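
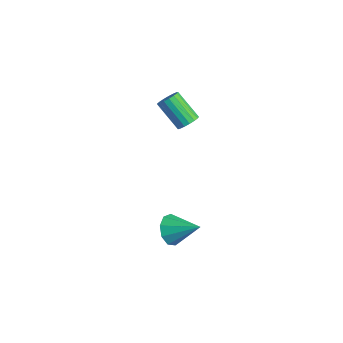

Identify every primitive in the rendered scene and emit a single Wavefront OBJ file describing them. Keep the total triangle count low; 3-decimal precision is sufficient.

v 3.412 -4.04 -3.652
v 3.929 -4.129 -4.321
v 4.568 -3.22 -2.868
v 3.618 -3.64 -4.374
v 3.21 -3.339 -4.088
v 2.897 -3.366 -3.599
v 2.825 -3.709 -3.135
v 3.028 -4.206 -2.913
v 3.41 -4.626 -3.037
v 3.794 -4.772 -3.449
v 3.999 -4.576 -3.956
v -1.555 -0.129 -1.517
v -1.173 -0.553 -1.3
v -2.344 -0.994 -0.105
v -2.725 -0.571 -0.323
v -1.107 -0.314 -1.147
v -2.277 -0.755 0.048
v -1.143 -0.032 -1.078
v -2.313 -0.474 0.117
v -1.273 0.227 -1.11
v -2.444 -0.214 0.085
v -1.468 0.404 -1.235
v -2.639 -0.037 -0.041
v -1.683 0.46 -1.425
v -2.853 0.019 -0.23
v -1.868 0.38 -1.636
v -3.039 -0.061 -0.442
v -1.982 0.184 -1.82
v -3.152 -0.257 -0.625
v -1.997 -0.084 -1.935
v -3.168 -0.526 -0.74
v -1.912 -0.363 -1.953
v -3.082 -0.804 -0.759
v -1.744 -0.588 -1.872
v -2.915 -1.029 -0.678
v -1.533 -0.708 -1.71
v -2.704 -1.149 -0.515
v -1.327 -0.695 -1.504
v -2.498 -1.136 -0.309
f 2 1 4
f 2 4 3
f 4 1 5
f 4 5 3
f 5 1 6
f 5 6 3
f 6 1 7
f 6 7 3
f 7 1 8
f 7 8 3
f 8 1 9
f 8 9 3
f 9 1 10
f 9 10 3
f 10 1 11
f 10 11 3
f 11 1 2
f 11 2 3
f 13 12 16
f 13 16 14
f 14 16 17
f 14 17 15
f 16 12 18
f 16 18 17
f 17 18 19
f 17 19 15
f 18 12 20
f 18 20 19
f 19 20 21
f 19 21 15
f 20 12 22
f 20 22 21
f 21 22 23
f 21 23 15
f 22 12 24
f 22 24 23
f 23 24 25
f 23 25 15
f 24 12 26
f 24 26 25
f 25 26 27
f 25 27 15
f 26 12 28
f 26 28 27
f 27 28 29
f 27 29 15
f 28 12 30
f 28 30 29
f 29 30 31
f 29 31 15
f 30 12 32
f 30 32 31
f 31 32 33
f 31 33 15
f 32 12 34
f 32 34 33
f 33 34 35
f 33 35 15
f 34 12 36
f 34 36 35
f 35 36 37
f 35 37 15
f 36 12 38
f 36 38 37
f 37 38 39
f 37 39 15
f 38 12 13
f 38 13 39
f 39 13 14
f 39 14 15



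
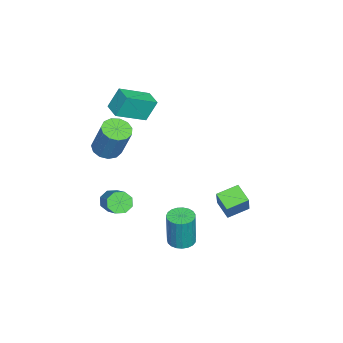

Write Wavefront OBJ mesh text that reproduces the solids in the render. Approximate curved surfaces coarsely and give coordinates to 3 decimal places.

v 1.211 -3.273 -1.457
v 1.4 -2.963 -1.947
v 2.538 -2.277 -1.074
v 2.349 -2.587 -0.583
v 1.075 -2.732 -1.704
v 2.213 -2.046 -0.831
v 0.829 -2.818 -1.316
v 1.968 -2.132 -0.443
v 0.807 -3.17 -1.011
v 1.946 -2.485 -0.138
v 1.022 -3.583 -0.966
v 2.16 -2.897 -0.093
v 1.347 -3.814 -1.209
v 2.485 -3.128 -0.336
v 1.592 -3.728 -1.597
v 2.731 -3.042 -0.724
v 1.614 -3.375 -1.902
v 2.753 -2.69 -1.029
v 1.608 1.619 -0.292
v 2.346 1.751 0.855
v 0.987 2.435 0.014
v 1.726 2.567 1.16
v 2.194 2.233 -0.74
v 2.933 2.365 0.406
v 1.574 3.049 -0.435
v 2.312 3.181 0.712
v 0.944 -3.576 1.901
v 1.626 -3.704 1.749
v 2.117 -3.071 3.428
v 1.436 -2.944 3.579
v 1.552 -3.329 1.63
v 2.044 -2.697 3.308
v 1.285 -3.033 1.596
v 1.777 -2.401 3.275
v 0.91 -2.91 1.659
v 1.402 -2.277 3.338
v 0.546 -2.998 1.799
v 1.037 -2.365 3.478
v 0.308 -3.269 1.971
v 0.799 -2.637 3.65
v 0.272 -3.639 2.121
v 0.764 -3.006 3.8
v 0.45 -3.988 2.201
v 0.941 -3.355 3.879
v 0.784 -4.207 2.185
v 1.276 -3.574 3.864
v 1.17 -4.225 2.079
v 1.661 -3.593 3.758
v 1.484 -4.038 1.917
v 1.975 -3.405 3.596
v 2.16 0.161 -2.715
v 2.634 0.589 -2.767
v 2.814 0.606 -0.976
v 2.34 0.179 -0.925
v 2.419 0.746 -2.747
v 2.6 0.763 -0.956
v 2.161 0.801 -2.722
v 2.341 0.819 -0.931
v 1.901 0.747 -2.695
v 2.082 0.764 -0.904
v 1.687 0.591 -2.672
v 1.867 0.608 -0.881
v 1.554 0.36 -2.656
v 1.735 0.378 -0.866
v 1.527 0.096 -2.651
v 1.707 0.113 -0.86
v 1.608 -0.158 -2.657
v 1.788 -0.14 -0.866
v 1.785 -0.356 -2.673
v 1.965 -0.338 -0.882
v 2.027 -0.464 -2.696
v 2.207 -0.447 -0.905
v 2.292 -0.465 -2.723
v 2.472 -0.448 -0.932
v 2.534 -0.357 -2.748
v 2.714 -0.34 -0.957
v 2.711 -0.16 -2.768
v 2.891 -0.142 -0.977
v 2.793 0.093 -2.779
v 2.973 0.11 -0.988
v 2.766 0.358 -2.778
v 2.946 0.375 -0.987
v -1.621 -2.867 2.775
v -1.901 -2.412 3.849
v -0.904 -2.293 2.719
v -1.184 -1.838 3.793
v -0.656 -4.002 3.507
v -0.936 -3.547 4.581
v 0.061 -3.428 3.451
v -0.219 -2.973 4.525
f 2 1 5
f 2 5 3
f 3 5 6
f 3 6 4
f 5 1 7
f 5 7 6
f 6 7 8
f 6 8 4
f 7 1 9
f 7 9 8
f 8 9 10
f 8 10 4
f 9 1 11
f 9 11 10
f 10 11 12
f 10 12 4
f 11 1 13
f 11 13 12
f 12 13 14
f 12 14 4
f 13 1 15
f 13 15 14
f 14 15 16
f 14 16 4
f 15 1 17
f 15 17 16
f 16 17 18
f 16 18 4
f 17 1 2
f 17 2 18
f 18 2 3
f 18 3 4
f 20 22 19
f 23 20 19
f 19 22 21
f 21 23 19
f 20 26 22
f 24 20 23
f 24 26 20
f 22 26 21
f 25 23 21
f 21 26 25
f 25 24 23
f 26 24 25
f 28 27 31
f 28 31 29
f 29 31 32
f 29 32 30
f 31 27 33
f 31 33 32
f 32 33 34
f 32 34 30
f 33 27 35
f 33 35 34
f 34 35 36
f 34 36 30
f 35 27 37
f 35 37 36
f 36 37 38
f 36 38 30
f 37 27 39
f 37 39 38
f 38 39 40
f 38 40 30
f 39 27 41
f 39 41 40
f 40 41 42
f 40 42 30
f 41 27 43
f 41 43 42
f 42 43 44
f 42 44 30
f 43 27 45
f 43 45 44
f 44 45 46
f 44 46 30
f 45 27 47
f 45 47 46
f 46 47 48
f 46 48 30
f 47 27 49
f 47 49 48
f 48 49 50
f 48 50 30
f 49 27 28
f 49 28 50
f 50 28 29
f 50 29 30
f 52 51 55
f 52 55 53
f 53 55 56
f 53 56 54
f 55 51 57
f 55 57 56
f 56 57 58
f 56 58 54
f 57 51 59
f 57 59 58
f 58 59 60
f 58 60 54
f 59 51 61
f 59 61 60
f 60 61 62
f 60 62 54
f 61 51 63
f 61 63 62
f 62 63 64
f 62 64 54
f 63 51 65
f 63 65 64
f 64 65 66
f 64 66 54
f 65 51 67
f 65 67 66
f 66 67 68
f 66 68 54
f 67 51 69
f 67 69 68
f 68 69 70
f 68 70 54
f 69 51 71
f 69 71 70
f 70 71 72
f 70 72 54
f 71 51 73
f 71 73 72
f 72 73 74
f 72 74 54
f 73 51 75
f 73 75 74
f 74 75 76
f 74 76 54
f 75 51 77
f 75 77 76
f 76 77 78
f 76 78 54
f 77 51 79
f 77 79 78
f 78 79 80
f 78 80 54
f 79 51 81
f 79 81 80
f 80 81 82
f 80 82 54
f 81 51 52
f 81 52 82
f 82 52 53
f 82 53 54
f 84 86 83
f 87 84 83
f 83 86 85
f 85 87 83
f 84 90 86
f 88 84 87
f 88 90 84
f 86 90 85
f 89 87 85
f 85 90 89
f 89 88 87
f 90 88 89



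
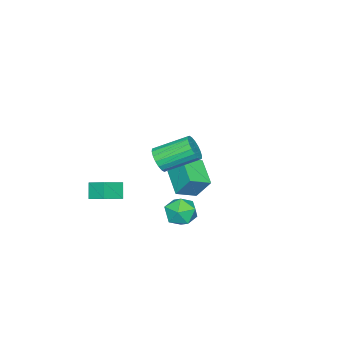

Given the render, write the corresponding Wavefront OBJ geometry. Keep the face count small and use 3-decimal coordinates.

v -0.008 2.73 -2.686
v 0.345 3.209 -3.488
v 1.335 1.831 -2.632
v 1.688 2.31 -3.434
v 1.603 2.791 -2.563
v 0.773 3.346 -2.596
v 0.907 1.694 -3.524
v 0.077 2.249 -3.557
v 0.91 2.568 -4.006
v 1.34 3.247 -3.412
v 0.34 1.793 -2.708
v 0.77 2.472 -2.114
v 2.604 2.299 1.856
v 2.922 2.802 1.337
v 1.995 4.324 2.245
v 1.676 3.821 2.764
v 2.62 2.711 1.182
v 1.693 4.233 2.09
v 2.315 2.537 1.161
v 1.387 4.06 2.068
v 2.067 2.317 1.277
v 1.139 3.839 2.184
v 1.925 2.093 1.508
v 0.998 3.615 2.416
v 1.918 1.91 1.808
v 0.991 3.432 2.716
v 2.046 1.804 2.118
v 1.119 3.326 3.025
v 2.285 1.796 2.375
v 1.358 3.318 3.283
v 2.587 1.887 2.53
v 1.66 3.409 3.438
v 2.893 2.06 2.552
v 1.965 3.583 3.459
v 3.141 2.281 2.436
v 2.213 3.803 3.343
v 3.282 2.505 2.204
v 2.355 4.027 3.112
v 3.289 2.688 1.904
v 2.362 4.21 2.812
v 3.161 2.794 1.595
v 2.234 4.316 2.502
v 2.45 -0.902 -2.341
v 1.939 -1.219 -1.505
v 2.569 0.113 -1.882
v 2.058 -0.205 -1.046
v 3.622 -1.295 -1.774
v 3.111 -1.613 -0.938
v 3.741 -0.281 -1.315
v 3.23 -0.598 -0.479
v -3.835 -1.119 -3.96
v -3.939 -0.276 -2.675
v -4.877 -0.429 -4.497
v -4.981 0.413 -3.212
v -2.659 0.107 -4.668
v -2.763 0.949 -3.383
v -3.701 0.796 -5.205
v -3.805 1.639 -3.92
f 1 12 6
f 1 6 2
f 1 2 8
f 1 8 11
f 1 11 12
f 2 6 10
f 6 12 5
f 12 11 3
f 11 8 7
f 8 2 9
f 4 10 5
f 4 5 3
f 4 3 7
f 4 7 9
f 4 9 10
f 5 10 6
f 3 5 12
f 7 3 11
f 9 7 8
f 10 9 2
f 14 13 17
f 14 17 15
f 15 17 18
f 15 18 16
f 17 13 19
f 17 19 18
f 18 19 20
f 18 20 16
f 19 13 21
f 19 21 20
f 20 21 22
f 20 22 16
f 21 13 23
f 21 23 22
f 22 23 24
f 22 24 16
f 23 13 25
f 23 25 24
f 24 25 26
f 24 26 16
f 25 13 27
f 25 27 26
f 26 27 28
f 26 28 16
f 27 13 29
f 27 29 28
f 28 29 30
f 28 30 16
f 29 13 31
f 29 31 30
f 30 31 32
f 30 32 16
f 31 13 33
f 31 33 32
f 32 33 34
f 32 34 16
f 33 13 35
f 33 35 34
f 34 35 36
f 34 36 16
f 35 13 37
f 35 37 36
f 36 37 38
f 36 38 16
f 37 13 39
f 37 39 38
f 38 39 40
f 38 40 16
f 39 13 41
f 39 41 40
f 40 41 42
f 40 42 16
f 41 13 14
f 41 14 42
f 42 14 15
f 42 15 16
f 44 46 43
f 47 44 43
f 43 46 45
f 45 47 43
f 44 50 46
f 48 44 47
f 48 50 44
f 46 50 45
f 49 47 45
f 45 50 49
f 49 48 47
f 50 48 49
f 52 54 51
f 55 52 51
f 51 54 53
f 53 55 51
f 52 58 54
f 56 52 55
f 56 58 52
f 54 58 53
f 57 55 53
f 53 58 57
f 57 56 55
f 58 56 57



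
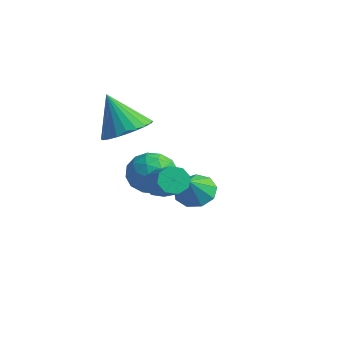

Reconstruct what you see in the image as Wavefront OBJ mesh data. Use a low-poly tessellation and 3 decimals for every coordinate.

v 0.005 -0.059 2.317
v 0.803 -0.683 2.629
v -0.865 -0.341 3.983
v 0.934 -0.313 2.76
v 0.924 0.095 2.824
v 0.773 0.48 2.811
v 0.506 0.783 2.722
v 0.163 0.958 2.572
v -0.205 0.978 2.384
v -0.54 0.84 2.185
v -0.793 0.566 2.006
v -0.924 0.196 1.875
v -0.913 -0.212 1.811
v -0.763 -0.598 1.824
v -0.496 -0.901 1.913
v -0.152 -1.075 2.063
v 0.215 -1.096 2.251
v 0.551 -0.958 2.45
v 0.584 1.072 0.883
v 1.54 1.096 0.471
v 0.26 -0.356 0.049
v 1.216 -0.332 -0.363
v 1.092 -0.518 0.654
v 1.292 0.365 1.169
v 0.508 0.375 -0.649
v 0.708 1.258 -0.134
v 1.493 0.665 -0.476
v 1.854 0.113 0.329
v -0.054 0.627 0.191
v 0.307 0.075 0.996
v 1.09 1.209 0.75
v 0.71 -0.469 -0.23
v 0.637 -0.578 0.368
v 1.199 -0.564 0.126
v 0.945 0.779 1.16
v 1.506 0.793 0.918
v 1.243 -0.155 1.026
v 0.294 -0.053 -0.398
v 0.855 -0.039 -0.64
v 0.601 1.304 0.394
v 1.163 1.318 0.152
v 0.557 0.895 -0.506
v 1.624 0.97 -0.049
v 1.434 0.131 -0.539
v 1.018 0.547 -0.707
v 1.135 1.065 -0.404
v 1.836 0.646 0.425
v 1.646 -0.193 -0.065
v 1.573 -0.303 0.532
v 1.691 0.216 0.835
v 1.809 0.393 -0.132
v 0.154 0.933 0.585
v -0.036 0.094 0.095
v 0.109 0.524 -0.315
v 0.227 1.043 -0.012
v 0.366 0.609 1.059
v 0.176 -0.23 0.569
v 0.665 -0.325 0.924
v 0.782 0.193 1.227
v -0.009 0.347 0.652
v 0.604 2.772 -1.634
v 1.421 3.016 -1.808
v 1.016 2.068 -0.686
v 1.173 3.394 -1.42
v 0.659 3.48 -1.132
v 0.12 3.235 -1.079
v -0.193 2.773 -1.286
v -0.133 2.31 -1.655
v 0.272 2.063 -2.015
v 0.832 2.148 -2.196
v 1.286 2.524 -2.114
v 3.089 -1.028 1.082
v 3.448 -0.656 0.721
v 4.81 -1.14 1.578
v 4.451 -1.512 1.938
v 3.282 -0.429 1.113
v 4.644 -0.913 1.97
v 3.003 -0.553 1.486
v 4.365 -1.037 2.343
v 2.775 -0.955 1.623
v 4.136 -1.439 2.479
v 2.73 -1.4 1.442
v 4.092 -1.884 2.299
v 2.896 -1.627 1.05
v 4.258 -2.111 1.907
v 3.175 -1.503 0.677
v 4.537 -1.987 1.534
v 3.404 -1.101 0.541
v 4.765 -1.585 1.397
f 2 1 4
f 2 4 3
f 4 1 5
f 4 5 3
f 5 1 6
f 5 6 3
f 6 1 7
f 6 7 3
f 7 1 8
f 7 8 3
f 8 1 9
f 8 9 3
f 9 1 10
f 9 10 3
f 10 1 11
f 10 11 3
f 11 1 12
f 11 12 3
f 12 1 13
f 12 13 3
f 13 1 14
f 13 14 3
f 14 1 15
f 14 15 3
f 15 1 16
f 15 16 3
f 16 1 17
f 16 17 3
f 17 1 18
f 17 18 3
f 18 1 2
f 18 2 3
f 19 56 35
f 56 30 59
f 35 59 24
f 56 59 35
f 19 35 31
f 35 24 36
f 31 36 20
f 35 36 31
f 19 31 40
f 31 20 41
f 40 41 26
f 31 41 40
f 19 40 52
f 40 26 55
f 52 55 29
f 40 55 52
f 19 52 56
f 52 29 60
f 56 60 30
f 52 60 56
f 20 36 47
f 36 24 50
f 47 50 28
f 36 50 47
f 24 59 37
f 59 30 58
f 37 58 23
f 59 58 37
f 30 60 57
f 60 29 53
f 57 53 21
f 60 53 57
f 29 55 54
f 55 26 42
f 54 42 25
f 55 42 54
f 26 41 46
f 41 20 43
f 46 43 27
f 41 43 46
f 22 48 34
f 48 28 49
f 34 49 23
f 48 49 34
f 22 34 32
f 34 23 33
f 32 33 21
f 34 33 32
f 22 32 39
f 32 21 38
f 39 38 25
f 32 38 39
f 22 39 44
f 39 25 45
f 44 45 27
f 39 45 44
f 22 44 48
f 44 27 51
f 48 51 28
f 44 51 48
f 23 49 37
f 49 28 50
f 37 50 24
f 49 50 37
f 21 33 57
f 33 23 58
f 57 58 30
f 33 58 57
f 25 38 54
f 38 21 53
f 54 53 29
f 38 53 54
f 27 45 46
f 45 25 42
f 46 42 26
f 45 42 46
f 28 51 47
f 51 27 43
f 47 43 20
f 51 43 47
f 62 61 64
f 62 64 63
f 64 61 65
f 64 65 63
f 65 61 66
f 65 66 63
f 66 61 67
f 66 67 63
f 67 61 68
f 67 68 63
f 68 61 69
f 68 69 63
f 69 61 70
f 69 70 63
f 70 61 71
f 70 71 63
f 71 61 62
f 71 62 63
f 73 72 76
f 73 76 74
f 74 76 77
f 74 77 75
f 76 72 78
f 76 78 77
f 77 78 79
f 77 79 75
f 78 72 80
f 78 80 79
f 79 80 81
f 79 81 75
f 80 72 82
f 80 82 81
f 81 82 83
f 81 83 75
f 82 72 84
f 82 84 83
f 83 84 85
f 83 85 75
f 84 72 86
f 84 86 85
f 85 86 87
f 85 87 75
f 86 72 88
f 86 88 87
f 87 88 89
f 87 89 75
f 88 72 73
f 88 73 89
f 89 73 74
f 89 74 75



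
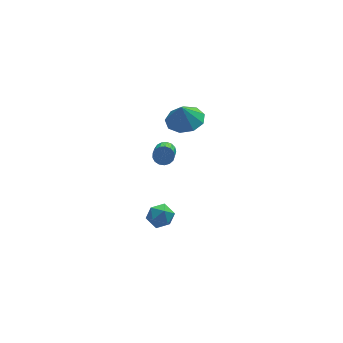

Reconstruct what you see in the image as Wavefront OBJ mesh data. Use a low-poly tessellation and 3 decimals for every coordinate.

v 2.369 1.025 1.471
v 2.771 1.193 1.853
v 2.294 -0.436 3.072
v 1.891 -0.605 2.689
v 2.541 1.323 1.937
v 2.063 -0.306 3.156
v 2.271 1.385 1.914
v 1.794 -0.244 3.133
v 2.024 1.365 1.79
v 1.546 -0.265 3.009
v 1.856 1.266 1.592
v 1.378 -0.363 2.811
v 1.805 1.112 1.367
v 1.327 -0.517 2.586
v 1.883 0.938 1.165
v 1.406 -0.691 2.384
v 2.073 0.784 1.033
v 1.595 -0.845 2.252
v 2.33 0.685 1.002
v 1.853 -0.944 2.221
v 2.597 0.664 1.078
v 2.119 -0.965 2.296
v 2.811 0.725 1.244
v 2.333 -0.904 2.462
v 2.923 0.855 1.461
v 2.446 -0.774 2.68
v 2.909 1.024 1.681
v 2.432 -0.605 2.9
v 3.588 1.594 3.394
v 4.395 2.277 3.616
v 3.352 1.486 4.586
v 3.764 2.651 3.525
v 3.052 2.531 3.372
v 2.59 1.972 3.23
v 2.596 1.236 3.164
v 3.066 0.668 3.206
v 3.78 0.533 3.336
v 4.405 0.894 3.493
v 4.648 1.583 3.603
v 1.489 0.701 -2.976
v 2.297 0.926 -3.039
v 1.603 -0.026 -4.121
v 2.411 0.199 -4.184
v 2.165 -0.321 -3.569
v 2.095 0.129 -2.862
v 1.805 0.771 -4.298
v 1.735 1.221 -3.591
v 2.493 0.969 -3.856
v 2.715 0.294 -3.405
v 1.185 0.606 -3.755
v 1.407 -0.069 -3.304
f 2 1 5
f 2 5 3
f 3 5 6
f 3 6 4
f 5 1 7
f 5 7 6
f 6 7 8
f 6 8 4
f 7 1 9
f 7 9 8
f 8 9 10
f 8 10 4
f 9 1 11
f 9 11 10
f 10 11 12
f 10 12 4
f 11 1 13
f 11 13 12
f 12 13 14
f 12 14 4
f 13 1 15
f 13 15 14
f 14 15 16
f 14 16 4
f 15 1 17
f 15 17 16
f 16 17 18
f 16 18 4
f 17 1 19
f 17 19 18
f 18 19 20
f 18 20 4
f 19 1 21
f 19 21 20
f 20 21 22
f 20 22 4
f 21 1 23
f 21 23 22
f 22 23 24
f 22 24 4
f 23 1 25
f 23 25 24
f 24 25 26
f 24 26 4
f 25 1 27
f 25 27 26
f 26 27 28
f 26 28 4
f 27 1 2
f 27 2 28
f 28 2 3
f 28 3 4
f 30 29 32
f 30 32 31
f 32 29 33
f 32 33 31
f 33 29 34
f 33 34 31
f 34 29 35
f 34 35 31
f 35 29 36
f 35 36 31
f 36 29 37
f 36 37 31
f 37 29 38
f 37 38 31
f 38 29 39
f 38 39 31
f 39 29 30
f 39 30 31
f 40 51 45
f 40 45 41
f 40 41 47
f 40 47 50
f 40 50 51
f 41 45 49
f 45 51 44
f 51 50 42
f 50 47 46
f 47 41 48
f 43 49 44
f 43 44 42
f 43 42 46
f 43 46 48
f 43 48 49
f 44 49 45
f 42 44 51
f 46 42 50
f 48 46 47
f 49 48 41



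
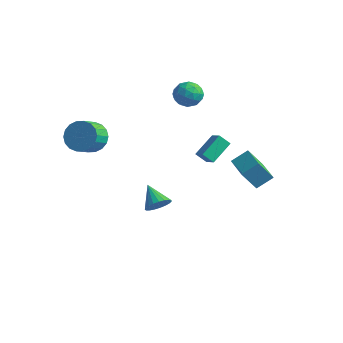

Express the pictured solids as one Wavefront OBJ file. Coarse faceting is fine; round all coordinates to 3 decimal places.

v -3.944 -3.298 1.479
v -3.029 -3.417 1
v -2.821 -4.481 1.661
v -3.736 -4.362 2.141
v -2.918 -3.164 1.372
v -2.71 -4.228 2.033
v -3.011 -2.938 1.765
v -2.803 -4.002 2.426
v -3.289 -2.783 2.102
v -3.08 -3.847 2.763
v -3.696 -2.73 2.315
v -3.488 -3.795 2.976
v -4.152 -2.79 2.363
v -3.944 -3.854 3.024
v -4.568 -2.95 2.236
v -4.359 -4.014 2.897
v -4.859 -3.179 1.959
v -4.651 -4.243 2.62
v -4.97 -3.432 1.587
v -4.762 -4.496 2.248
v -4.877 -3.658 1.194
v -4.669 -4.722 1.855
v -4.6 -3.813 0.857
v -4.391 -4.877 1.518
v -4.192 -3.865 0.644
v -3.984 -4.93 1.305
v -3.736 -3.806 0.596
v -3.528 -4.87 1.257
v -3.321 -3.646 0.723
v -3.112 -4.71 1.384
v -3.654 3.681 2.891
v -3.034 4.264 2.478
v -2.846 2.476 2.402
v -2.226 3.059 1.989
v -2.276 3.014 2.933
v -2.776 3.759 3.235
v -3.104 2.981 1.645
v -3.604 3.726 1.947
v -2.694 3.832 1.708
v -2.183 3.852 2.504
v -3.697 2.888 2.376
v -3.186 2.908 3.172
v -3.415 4.078 2.727
v -2.465 2.662 2.153
v -2.495 2.635 2.707
v -2.13 2.978 2.464
v -3.263 3.781 3.172
v -2.899 4.124 2.93
v -2.453 3.389 3.197
v -2.981 2.616 1.95
v -2.617 2.959 1.708
v -3.75 3.762 2.416
v -3.385 4.105 2.173
v -3.427 3.351 1.683
v -2.851 4.167 2.032
v -2.376 3.459 1.744
v -2.892 3.413 1.542
v -3.186 3.851 1.72
v -2.55 4.179 2.5
v -2.075 3.471 2.212
v -2.105 3.444 2.767
v -2.398 3.882 2.945
v -2.35 3.925 2.047
v -3.805 3.269 2.668
v -3.33 2.561 2.38
v -3.482 2.858 1.935
v -3.775 3.296 2.113
v -3.504 3.281 3.136
v -3.029 2.573 2.848
v -2.694 2.889 3.16
v -2.988 3.327 3.338
v -3.53 2.815 2.833
v 0.118 1.233 -0.256
v 0.104 2.629 0.624
v -0.661 1.499 -0.69
v -0.674 2.895 0.19
v 0.594 1.625 -0.87
v 0.581 3.021 0.01
v -0.184 1.891 -1.304
v -0.198 3.287 -0.424
v -1.459 -0.669 -4.232
v -0.935 -0.374 -3.689
v -2.661 -0.271 -3.288
v -0.996 -0.104 -3.882
v -1.138 0.068 -4.134
v -1.335 0.112 -4.404
v -1.553 0.022 -4.644
v -1.755 -0.189 -4.813
v -1.906 -0.482 -4.881
v -1.979 -0.808 -4.837
v -1.963 -1.109 -4.688
v -1.859 -1.335 -4.461
v -1.686 -1.446 -4.194
v -1.474 -1.422 -3.933
v -1.259 -1.268 -3.724
v -1.079 -1.011 -3.603
v -0.964 -0.694 -3.591
v 3.175 0.989 -0.412
v 3.652 1.836 0.257
v 1.594 1.929 -0.474
v 2.071 2.776 0.195
v 3.649 1.704 -1.655
v 4.126 2.551 -0.986
v 2.068 2.644 -1.717
v 2.545 3.491 -1.048
f 2 1 5
f 2 5 3
f 3 5 6
f 3 6 4
f 5 1 7
f 5 7 6
f 6 7 8
f 6 8 4
f 7 1 9
f 7 9 8
f 8 9 10
f 8 10 4
f 9 1 11
f 9 11 10
f 10 11 12
f 10 12 4
f 11 1 13
f 11 13 12
f 12 13 14
f 12 14 4
f 13 1 15
f 13 15 14
f 14 15 16
f 14 16 4
f 15 1 17
f 15 17 16
f 16 17 18
f 16 18 4
f 17 1 19
f 17 19 18
f 18 19 20
f 18 20 4
f 19 1 21
f 19 21 20
f 20 21 22
f 20 22 4
f 21 1 23
f 21 23 22
f 22 23 24
f 22 24 4
f 23 1 25
f 23 25 24
f 24 25 26
f 24 26 4
f 25 1 27
f 25 27 26
f 26 27 28
f 26 28 4
f 27 1 29
f 27 29 28
f 28 29 30
f 28 30 4
f 29 1 2
f 29 2 30
f 30 2 3
f 30 3 4
f 31 68 47
f 68 42 71
f 47 71 36
f 68 71 47
f 31 47 43
f 47 36 48
f 43 48 32
f 47 48 43
f 31 43 52
f 43 32 53
f 52 53 38
f 43 53 52
f 31 52 64
f 52 38 67
f 64 67 41
f 52 67 64
f 31 64 68
f 64 41 72
f 68 72 42
f 64 72 68
f 32 48 59
f 48 36 62
f 59 62 40
f 48 62 59
f 36 71 49
f 71 42 70
f 49 70 35
f 71 70 49
f 42 72 69
f 72 41 65
f 69 65 33
f 72 65 69
f 41 67 66
f 67 38 54
f 66 54 37
f 67 54 66
f 38 53 58
f 53 32 55
f 58 55 39
f 53 55 58
f 34 60 46
f 60 40 61
f 46 61 35
f 60 61 46
f 34 46 44
f 46 35 45
f 44 45 33
f 46 45 44
f 34 44 51
f 44 33 50
f 51 50 37
f 44 50 51
f 34 51 56
f 51 37 57
f 56 57 39
f 51 57 56
f 34 56 60
f 56 39 63
f 60 63 40
f 56 63 60
f 35 61 49
f 61 40 62
f 49 62 36
f 61 62 49
f 33 45 69
f 45 35 70
f 69 70 42
f 45 70 69
f 37 50 66
f 50 33 65
f 66 65 41
f 50 65 66
f 39 57 58
f 57 37 54
f 58 54 38
f 57 54 58
f 40 63 59
f 63 39 55
f 59 55 32
f 63 55 59
f 74 76 73
f 77 74 73
f 73 76 75
f 75 77 73
f 74 80 76
f 78 74 77
f 78 80 74
f 76 80 75
f 79 77 75
f 75 80 79
f 79 78 77
f 80 78 79
f 82 81 84
f 82 84 83
f 84 81 85
f 84 85 83
f 85 81 86
f 85 86 83
f 86 81 87
f 86 87 83
f 87 81 88
f 87 88 83
f 88 81 89
f 88 89 83
f 89 81 90
f 89 90 83
f 90 81 91
f 90 91 83
f 91 81 92
f 91 92 83
f 92 81 93
f 92 93 83
f 93 81 94
f 93 94 83
f 94 81 95
f 94 95 83
f 95 81 96
f 95 96 83
f 96 81 97
f 96 97 83
f 97 81 82
f 97 82 83
f 99 101 98
f 102 99 98
f 98 101 100
f 100 102 98
f 99 105 101
f 103 99 102
f 103 105 99
f 101 105 100
f 104 102 100
f 100 105 104
f 104 103 102
f 105 103 104



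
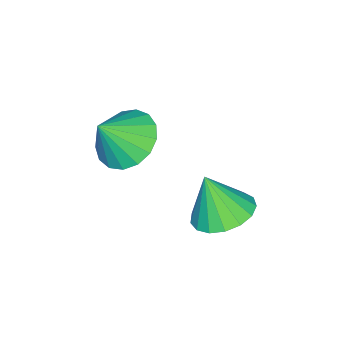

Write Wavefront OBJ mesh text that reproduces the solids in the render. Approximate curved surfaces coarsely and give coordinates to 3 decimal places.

v 1.501 -3.324 2.84
v 2.076 -3.774 2.248
v 2.219 -3.696 3.82
v 2.252 -3.361 2.276
v 2.256 -2.94 2.433
v 2.087 -2.606 2.683
v 1.784 -2.437 2.97
v 1.416 -2.471 3.226
v 1.067 -2.701 3.394
v 0.818 -3.073 3.435
v 0.726 -3.503 3.34
v 0.811 -3.892 3.13
v 1.054 -4.151 2.854
v 1.4 -4.22 2.575
v 1.769 -4.084 2.356
v 0.386 -1.109 -0.115
v 1.23 -1.405 -0.284
v 0.474 -1.631 1.235
v 1.289 -1.001 -0.132
v 1.142 -0.622 0.024
v 0.821 -0.355 0.148
v 0.401 -0.26 0.212
v -0.023 -0.36 0.201
v -0.353 -0.632 0.118
v -0.514 -1.013 -0.019
v -0.469 -1.416 -0.178
v -0.228 -1.749 -0.322
v 0.154 -1.935 -0.419
v 0.589 -1.932 -0.446
v 0.977 -1.741 -0.398
f 2 1 4
f 2 4 3
f 4 1 5
f 4 5 3
f 5 1 6
f 5 6 3
f 6 1 7
f 6 7 3
f 7 1 8
f 7 8 3
f 8 1 9
f 8 9 3
f 9 1 10
f 9 10 3
f 10 1 11
f 10 11 3
f 11 1 12
f 11 12 3
f 12 1 13
f 12 13 3
f 13 1 14
f 13 14 3
f 14 1 15
f 14 15 3
f 15 1 2
f 15 2 3
f 17 16 19
f 17 19 18
f 19 16 20
f 19 20 18
f 20 16 21
f 20 21 18
f 21 16 22
f 21 22 18
f 22 16 23
f 22 23 18
f 23 16 24
f 23 24 18
f 24 16 25
f 24 25 18
f 25 16 26
f 25 26 18
f 26 16 27
f 26 27 18
f 27 16 28
f 27 28 18
f 28 16 29
f 28 29 18
f 29 16 30
f 29 30 18
f 30 16 17
f 30 17 18



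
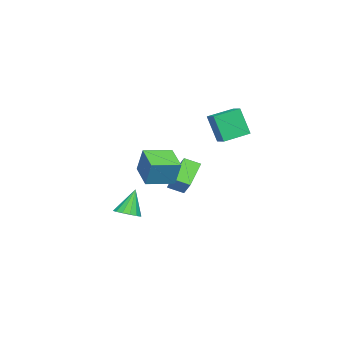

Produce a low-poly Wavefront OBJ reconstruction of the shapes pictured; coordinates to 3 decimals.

v 0.231 -0.161 -0.593
v -1.27 -0.082 0.619
v -0.065 0.797 -1.021
v -1.565 0.876 0.191
v 1.145 0.604 0.489
v -0.355 0.683 1.701
v 0.85 1.562 0.061
v -0.651 1.641 1.273
v 3.489 -0.691 1.936
v 3.81 -0.176 3.556
v 2.313 0.632 1.749
v 2.634 1.147 3.369
v 4.806 0.393 1.331
v 5.127 0.908 2.951
v 3.63 1.716 1.144
v 3.951 2.231 2.764
v 2.289 -1.842 -2.233
v 3.09 -1.792 -1.896
v 1.551 -1.618 -0.507
v 2.98 -1.368 -1.998
v 2.685 -1.07 -2.163
v 2.284 -0.98 -2.347
v 1.884 -1.12 -2.5
v 1.593 -1.454 -2.581
v 1.489 -1.892 -2.569
v 1.599 -2.316 -2.467
v 1.894 -2.614 -2.302
v 2.295 -2.704 -2.118
v 2.694 -2.564 -1.965
v 2.986 -2.23 -1.884
v -4.647 2.841 2.663
v -4.723 2.139 4.598
v -4.035 3.504 2.928
v -4.111 2.802 4.863
v -3.229 1.678 2.297
v -3.305 0.976 4.232
v -2.617 2.341 2.562
v -2.693 1.639 4.497
f 2 4 1
f 5 2 1
f 1 4 3
f 3 5 1
f 2 8 4
f 6 2 5
f 6 8 2
f 4 8 3
f 7 5 3
f 3 8 7
f 7 6 5
f 8 6 7
f 10 12 9
f 13 10 9
f 9 12 11
f 11 13 9
f 10 16 12
f 14 10 13
f 14 16 10
f 12 16 11
f 15 13 11
f 11 16 15
f 15 14 13
f 16 14 15
f 18 17 20
f 18 20 19
f 20 17 21
f 20 21 19
f 21 17 22
f 21 22 19
f 22 17 23
f 22 23 19
f 23 17 24
f 23 24 19
f 24 17 25
f 24 25 19
f 25 17 26
f 25 26 19
f 26 17 27
f 26 27 19
f 27 17 28
f 27 28 19
f 28 17 29
f 28 29 19
f 29 17 30
f 29 30 19
f 30 17 18
f 30 18 19
f 32 34 31
f 35 32 31
f 31 34 33
f 33 35 31
f 32 38 34
f 36 32 35
f 36 38 32
f 34 38 33
f 37 35 33
f 33 38 37
f 37 36 35
f 38 36 37



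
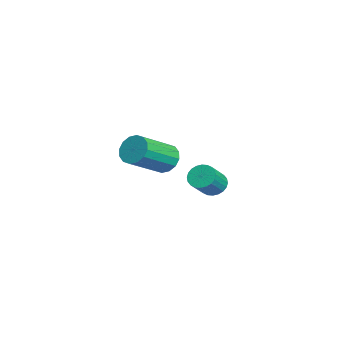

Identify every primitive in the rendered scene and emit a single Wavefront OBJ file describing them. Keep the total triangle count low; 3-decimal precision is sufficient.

v 0.044 0.678 -0.429
v 0.407 0.523 -0.995
v 1.34 -0.713 -0.057
v 0.976 -0.558 0.509
v 0.592 0.784 -0.835
v 1.524 -0.452 0.103
v 0.629 1.016 -0.566
v 1.562 -0.22 0.372
v 0.51 1.158 -0.261
v 1.443 -0.078 0.677
v 0.266 1.171 -0
v 1.198 -0.065 0.938
v -0.038 1.052 0.145
v 0.895 -0.184 1.083
v -0.32 0.833 0.137
v 0.613 -0.403 1.075
v -0.504 0.572 -0.023
v 0.428 -0.664 0.915
v -0.542 0.34 -0.292
v 0.391 -0.896 0.646
v -0.423 0.198 -0.597
v 0.51 -1.038 0.341
v -0.178 0.185 -0.858
v 0.754 -1.051 0.08
v 0.125 0.304 -1.003
v 1.058 -0.932 -0.065
v -4.328 2.962 -3.914
v -3.896 2.897 -4.353
v -3.16 2.332 -3.546
v -3.592 2.398 -3.106
v -3.835 3.111 -4.259
v -3.099 2.547 -3.451
v -3.849 3.303 -4.112
v -3.113 2.738 -3.304
v -3.936 3.443 -3.935
v -3.201 2.878 -3.127
v -4.083 3.509 -3.755
v -3.347 2.945 -2.947
v -4.267 3.493 -3.598
v -3.531 2.928 -2.791
v -4.461 3.395 -3.49
v -3.725 2.831 -2.683
v -4.634 3.232 -3.447
v -3.898 2.667 -2.639
v -4.76 3.028 -3.474
v -4.024 2.463 -2.667
v -4.821 2.813 -3.569
v -4.085 2.249 -2.761
v -4.807 2.622 -3.716
v -4.071 2.057 -2.908
v -4.719 2.482 -3.893
v -3.984 1.917 -3.085
v -4.573 2.415 -4.073
v -3.837 1.851 -3.265
v -4.389 2.432 -4.229
v -3.653 1.867 -3.422
v -4.195 2.529 -4.337
v -3.459 1.965 -3.53
v -4.022 2.693 -4.381
v -3.286 2.128 -3.573
f 2 1 5
f 2 5 3
f 3 5 6
f 3 6 4
f 5 1 7
f 5 7 6
f 6 7 8
f 6 8 4
f 7 1 9
f 7 9 8
f 8 9 10
f 8 10 4
f 9 1 11
f 9 11 10
f 10 11 12
f 10 12 4
f 11 1 13
f 11 13 12
f 12 13 14
f 12 14 4
f 13 1 15
f 13 15 14
f 14 15 16
f 14 16 4
f 15 1 17
f 15 17 16
f 16 17 18
f 16 18 4
f 17 1 19
f 17 19 18
f 18 19 20
f 18 20 4
f 19 1 21
f 19 21 20
f 20 21 22
f 20 22 4
f 21 1 23
f 21 23 22
f 22 23 24
f 22 24 4
f 23 1 25
f 23 25 24
f 24 25 26
f 24 26 4
f 25 1 2
f 25 2 26
f 26 2 3
f 26 3 4
f 28 27 31
f 28 31 29
f 29 31 32
f 29 32 30
f 31 27 33
f 31 33 32
f 32 33 34
f 32 34 30
f 33 27 35
f 33 35 34
f 34 35 36
f 34 36 30
f 35 27 37
f 35 37 36
f 36 37 38
f 36 38 30
f 37 27 39
f 37 39 38
f 38 39 40
f 38 40 30
f 39 27 41
f 39 41 40
f 40 41 42
f 40 42 30
f 41 27 43
f 41 43 42
f 42 43 44
f 42 44 30
f 43 27 45
f 43 45 44
f 44 45 46
f 44 46 30
f 45 27 47
f 45 47 46
f 46 47 48
f 46 48 30
f 47 27 49
f 47 49 48
f 48 49 50
f 48 50 30
f 49 27 51
f 49 51 50
f 50 51 52
f 50 52 30
f 51 27 53
f 51 53 52
f 52 53 54
f 52 54 30
f 53 27 55
f 53 55 54
f 54 55 56
f 54 56 30
f 55 27 57
f 55 57 56
f 56 57 58
f 56 58 30
f 57 27 59
f 57 59 58
f 58 59 60
f 58 60 30
f 59 27 28
f 59 28 60
f 60 28 29
f 60 29 30



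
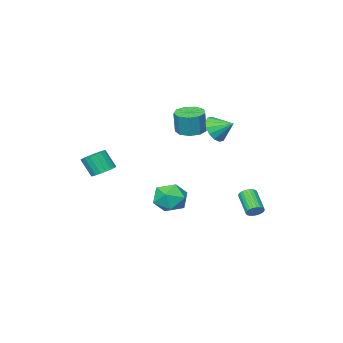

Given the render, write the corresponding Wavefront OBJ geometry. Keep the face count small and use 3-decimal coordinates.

v -2.569 -0.032 3.365
v -1.944 -0.109 4.022
v -3.031 0.892 3.915
v -1.75 0.178 3.702
v -1.776 0.408 3.293
v -2.014 0.521 2.902
v -2.401 0.486 2.636
v -2.833 0.311 2.565
v -3.194 0.045 2.709
v -3.388 -0.241 3.028
v -3.362 -0.472 3.438
v -3.124 -0.585 3.829
v -2.737 -0.549 4.095
v -2.305 -0.375 4.166
v 2.321 3.735 0.978
v 2.756 4.043 0.121
v 3.724 3.037 1.439
v 4.159 3.345 0.582
v 3.899 4.019 1.287
v 3.033 4.451 1.002
v 3.447 2.629 0.558
v 2.581 3.061 0.273
v 3.453 3.36 -0.139
v 3.732 4.219 0.312
v 2.748 2.861 1.248
v 3.027 3.72 1.699
v -1.636 -0.948 3.256
v -1.065 -0.336 3.108
v -0.853 -0.201 4.475
v -1.424 -0.812 4.624
v -1.595 -0.103 3.167
v -1.383 0.032 4.534
v -2.144 -0.266 3.268
v -1.932 -0.131 4.635
v -2.455 -0.748 3.363
v -2.243 -0.612 4.731
v -2.383 -1.323 3.409
v -2.171 -1.188 4.776
v -1.962 -1.722 3.383
v -1.75 -1.587 4.751
v -1.388 -1.759 3.298
v -1.176 -1.624 4.665
v -0.93 -1.417 3.194
v -0.718 -1.282 4.561
v -0.802 -0.854 3.118
v -0.591 -0.719 4.485
v 2.54 -3.083 0.545
v 3.117 -3.404 0.234
v 3.396 -3.978 1.343
v 2.82 -3.657 1.655
v 3.241 -3.126 0.347
v 3.521 -3.7 1.456
v 3.227 -2.839 0.499
v 3.506 -3.413 1.608
v 3.076 -2.601 0.66
v 3.356 -3.175 1.769
v 2.82 -2.458 0.799
v 3.099 -3.032 1.908
v 2.508 -2.439 0.887
v 2.787 -3.013 1.996
v 2.202 -2.547 0.908
v 2.481 -3.122 2.017
v 1.964 -2.762 0.857
v 2.243 -3.336 1.966
v 1.839 -3.04 0.744
v 2.119 -3.614 1.853
v 1.854 -3.327 0.592
v 2.133 -3.901 1.701
v 2.004 -3.565 0.431
v 2.284 -4.139 1.54
v 2.261 -3.708 0.292
v 2.54 -4.282 1.401
v 2.573 -3.727 0.204
v 2.852 -4.301 1.313
v 2.879 -3.618 0.183
v 3.158 -4.193 1.292
v -2.917 2.857 -1.874
v -2.501 2.921 -1.586
v -2.927 1.787 -0.719
v -3.343 1.723 -1.006
v -2.63 3.04 -1.494
v -3.056 1.906 -0.626
v -2.804 3.132 -1.459
v -3.229 1.998 -0.592
v -2.994 3.181 -1.488
v -3.42 2.047 -0.62
v -3.173 3.182 -1.575
v -3.599 2.048 -0.707
v -3.313 3.132 -1.708
v -3.739 1.999 -0.84
v -3.393 3.041 -1.866
v -3.818 1.908 -0.998
v -3.4 2.922 -2.025
v -3.825 1.788 -1.157
v -3.333 2.793 -2.161
v -3.759 1.659 -1.294
v -3.204 2.674 -2.254
v -3.63 1.54 -1.386
v -3.031 2.582 -2.288
v -3.456 1.448 -1.421
v -2.84 2.533 -2.26
v -3.266 1.399 -1.392
v -2.661 2.532 -2.173
v -3.087 1.398 -1.305
v -2.521 2.581 -2.04
v -2.947 1.448 -1.172
v -2.442 2.672 -1.882
v -2.867 1.539 -1.014
v -2.435 2.792 -1.723
v -2.86 1.658 -0.855
f 2 1 4
f 2 4 3
f 4 1 5
f 4 5 3
f 5 1 6
f 5 6 3
f 6 1 7
f 6 7 3
f 7 1 8
f 7 8 3
f 8 1 9
f 8 9 3
f 9 1 10
f 9 10 3
f 10 1 11
f 10 11 3
f 11 1 12
f 11 12 3
f 12 1 13
f 12 13 3
f 13 1 14
f 13 14 3
f 14 1 2
f 14 2 3
f 15 26 20
f 15 20 16
f 15 16 22
f 15 22 25
f 15 25 26
f 16 20 24
f 20 26 19
f 26 25 17
f 25 22 21
f 22 16 23
f 18 24 19
f 18 19 17
f 18 17 21
f 18 21 23
f 18 23 24
f 19 24 20
f 17 19 26
f 21 17 25
f 23 21 22
f 24 23 16
f 28 27 31
f 28 31 29
f 29 31 32
f 29 32 30
f 31 27 33
f 31 33 32
f 32 33 34
f 32 34 30
f 33 27 35
f 33 35 34
f 34 35 36
f 34 36 30
f 35 27 37
f 35 37 36
f 36 37 38
f 36 38 30
f 37 27 39
f 37 39 38
f 38 39 40
f 38 40 30
f 39 27 41
f 39 41 40
f 40 41 42
f 40 42 30
f 41 27 43
f 41 43 42
f 42 43 44
f 42 44 30
f 43 27 45
f 43 45 44
f 44 45 46
f 44 46 30
f 45 27 28
f 45 28 46
f 46 28 29
f 46 29 30
f 48 47 51
f 48 51 49
f 49 51 52
f 49 52 50
f 51 47 53
f 51 53 52
f 52 53 54
f 52 54 50
f 53 47 55
f 53 55 54
f 54 55 56
f 54 56 50
f 55 47 57
f 55 57 56
f 56 57 58
f 56 58 50
f 57 47 59
f 57 59 58
f 58 59 60
f 58 60 50
f 59 47 61
f 59 61 60
f 60 61 62
f 60 62 50
f 61 47 63
f 61 63 62
f 62 63 64
f 62 64 50
f 63 47 65
f 63 65 64
f 64 65 66
f 64 66 50
f 65 47 67
f 65 67 66
f 66 67 68
f 66 68 50
f 67 47 69
f 67 69 68
f 68 69 70
f 68 70 50
f 69 47 71
f 69 71 70
f 70 71 72
f 70 72 50
f 71 47 73
f 71 73 72
f 72 73 74
f 72 74 50
f 73 47 75
f 73 75 74
f 74 75 76
f 74 76 50
f 75 47 48
f 75 48 76
f 76 48 49
f 76 49 50
f 78 77 81
f 78 81 79
f 79 81 82
f 79 82 80
f 81 77 83
f 81 83 82
f 82 83 84
f 82 84 80
f 83 77 85
f 83 85 84
f 84 85 86
f 84 86 80
f 85 77 87
f 85 87 86
f 86 87 88
f 86 88 80
f 87 77 89
f 87 89 88
f 88 89 90
f 88 90 80
f 89 77 91
f 89 91 90
f 90 91 92
f 90 92 80
f 91 77 93
f 91 93 92
f 92 93 94
f 92 94 80
f 93 77 95
f 93 95 94
f 94 95 96
f 94 96 80
f 95 77 97
f 95 97 96
f 96 97 98
f 96 98 80
f 97 77 99
f 97 99 98
f 98 99 100
f 98 100 80
f 99 77 101
f 99 101 100
f 100 101 102
f 100 102 80
f 101 77 103
f 101 103 102
f 102 103 104
f 102 104 80
f 103 77 105
f 103 105 104
f 104 105 106
f 104 106 80
f 105 77 107
f 105 107 106
f 106 107 108
f 106 108 80
f 107 77 109
f 107 109 108
f 108 109 110
f 108 110 80
f 109 77 78
f 109 78 110
f 110 78 79
f 110 79 80



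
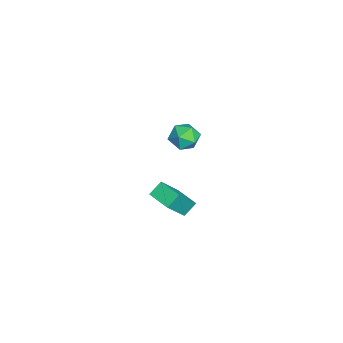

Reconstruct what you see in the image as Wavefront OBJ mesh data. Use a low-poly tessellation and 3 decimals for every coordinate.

v 3.25 -2.695 0.094
v 2.765 -2.141 0.662
v 4.17 -1.758 -0.036
v 3.686 -1.204 0.533
v 4.274 -3.476 1.727
v 3.79 -2.922 2.296
v 5.195 -2.539 1.598
v 4.71 -1.985 2.166
v -2.298 -1.581 -0.495
v -1.74 -2.277 -0.179
v -3.32 -1.903 0.599
v -2.762 -2.599 0.915
v -2.497 -1.697 1.019
v -1.865 -1.498 0.343
v -3.195 -2.682 0.077
v -2.563 -2.483 -0.599
v -2.295 -2.958 0.174
v -1.863 -2.349 0.756
v -3.197 -1.831 -0.336
v -2.765 -1.222 0.246
f 2 4 1
f 5 2 1
f 1 4 3
f 3 5 1
f 2 8 4
f 6 2 5
f 6 8 2
f 4 8 3
f 7 5 3
f 3 8 7
f 7 6 5
f 8 6 7
f 9 20 14
f 9 14 10
f 9 10 16
f 9 16 19
f 9 19 20
f 10 14 18
f 14 20 13
f 20 19 11
f 19 16 15
f 16 10 17
f 12 18 13
f 12 13 11
f 12 11 15
f 12 15 17
f 12 17 18
f 13 18 14
f 11 13 20
f 15 11 19
f 17 15 16
f 18 17 10



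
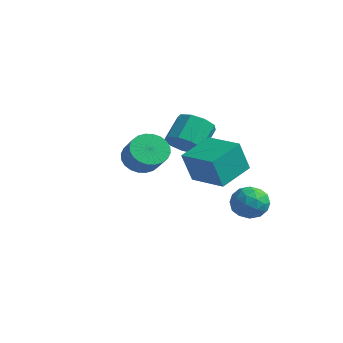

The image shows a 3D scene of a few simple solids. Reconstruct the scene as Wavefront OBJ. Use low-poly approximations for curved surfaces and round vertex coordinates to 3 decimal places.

v -1.207 2.516 -1.343
v -0.832 1.879 -0.597
v -1.239 3.027 0.589
v -1.613 3.664 -0.157
v -0.31 2.31 -0.836
v -0.717 3.459 0.349
v -0.208 2.838 -1.313
v -0.614 3.987 -0.127
v -0.573 3.215 -1.803
v -0.979 4.364 -0.618
v -1.235 3.265 -2.078
v -1.641 4.413 -0.893
v -1.883 2.964 -2.009
v -2.29 4.113 -0.824
v -2.215 2.453 -1.628
v -2.622 3.602 -0.443
v -2.075 1.972 -1.114
v -2.482 3.121 0.072
v -1.529 1.745 -0.706
v -1.936 2.894 0.479
v 2.839 3.626 -3.662
v 3.79 3.808 -4.044
v 3.07 1.972 -3.876
v 4.021 2.154 -4.258
v 3.824 2.323 -3.25
v 3.681 3.346 -3.118
v 3.179 2.434 -4.802
v 3.036 3.457 -4.67
v 4 3.071 -4.749
v 4.399 3.003 -3.79
v 2.461 2.777 -4.13
v 2.86 2.709 -3.171
v 3.295 3.863 -3.834
v 3.565 1.917 -4.086
v 3.45 2.017 -3.493
v 4.009 2.124 -3.718
v 3.23 3.591 -3.29
v 3.789 3.698 -3.514
v 3.809 2.825 -3.048
v 3.071 2.082 -4.406
v 3.63 2.189 -4.63
v 2.851 3.656 -4.202
v 3.41 3.763 -4.427
v 3.051 2.955 -4.872
v 3.977 3.536 -4.473
v 4.112 2.564 -4.599
v 3.617 2.729 -4.919
v 3.534 3.33 -4.841
v 4.211 3.496 -3.909
v 4.347 2.524 -4.035
v 4.231 2.623 -3.443
v 4.147 3.224 -3.365
v 4.334 3.063 -4.324
v 2.513 3.256 -3.885
v 2.649 2.284 -4.011
v 2.713 2.556 -4.555
v 2.629 3.157 -4.477
v 2.748 3.216 -3.321
v 2.883 2.244 -3.447
v 3.326 2.45 -3.079
v 3.243 3.051 -3.001
v 2.526 2.717 -3.596
v 1.745 -2.319 -0.338
v 2.319 -2.474 -1.117
v 3.469 -2.816 -0.201
v 2.895 -2.661 0.578
v 2.378 -2.102 -1.053
v 3.529 -2.444 -0.137
v 2.342 -1.763 -0.88
v 3.493 -2.105 0.035
v 2.214 -1.508 -0.625
v 3.365 -1.85 0.291
v 2.015 -1.377 -0.326
v 3.166 -1.719 0.59
v 1.775 -1.389 -0.029
v 2.926 -1.732 0.887
v 1.53 -1.543 0.221
v 2.681 -1.886 1.137
v 1.318 -1.815 0.386
v 2.469 -2.157 1.302
v 1.171 -2.164 0.441
v 2.321 -2.506 1.357
v 1.111 -2.536 0.377
v 2.262 -2.878 1.293
v 1.147 -2.875 0.205
v 2.298 -3.217 1.12
v 1.275 -3.13 -0.051
v 2.426 -3.472 0.865
v 1.474 -3.261 -0.35
v 2.625 -3.603 0.566
v 1.714 -3.248 -0.647
v 2.865 -3.591 0.269
v 1.959 -3.094 -0.897
v 3.11 -3.437 0.019
v 2.171 -2.823 -1.062
v 3.322 -3.165 -0.146
v 1.058 1.254 -2.752
v 1.082 0.572 -1.011
v 0.804 3.119 -2.018
v 0.828 2.437 -0.277
v 3.092 1.503 -2.683
v 3.116 0.821 -0.942
v 2.838 3.368 -1.949
v 2.862 2.686 -0.208
f 2 1 5
f 2 5 3
f 3 5 6
f 3 6 4
f 5 1 7
f 5 7 6
f 6 7 8
f 6 8 4
f 7 1 9
f 7 9 8
f 8 9 10
f 8 10 4
f 9 1 11
f 9 11 10
f 10 11 12
f 10 12 4
f 11 1 13
f 11 13 12
f 12 13 14
f 12 14 4
f 13 1 15
f 13 15 14
f 14 15 16
f 14 16 4
f 15 1 17
f 15 17 16
f 16 17 18
f 16 18 4
f 17 1 19
f 17 19 18
f 18 19 20
f 18 20 4
f 19 1 2
f 19 2 20
f 20 2 3
f 20 3 4
f 21 58 37
f 58 32 61
f 37 61 26
f 58 61 37
f 21 37 33
f 37 26 38
f 33 38 22
f 37 38 33
f 21 33 42
f 33 22 43
f 42 43 28
f 33 43 42
f 21 42 54
f 42 28 57
f 54 57 31
f 42 57 54
f 21 54 58
f 54 31 62
f 58 62 32
f 54 62 58
f 22 38 49
f 38 26 52
f 49 52 30
f 38 52 49
f 26 61 39
f 61 32 60
f 39 60 25
f 61 60 39
f 32 62 59
f 62 31 55
f 59 55 23
f 62 55 59
f 31 57 56
f 57 28 44
f 56 44 27
f 57 44 56
f 28 43 48
f 43 22 45
f 48 45 29
f 43 45 48
f 24 50 36
f 50 30 51
f 36 51 25
f 50 51 36
f 24 36 34
f 36 25 35
f 34 35 23
f 36 35 34
f 24 34 41
f 34 23 40
f 41 40 27
f 34 40 41
f 24 41 46
f 41 27 47
f 46 47 29
f 41 47 46
f 24 46 50
f 46 29 53
f 50 53 30
f 46 53 50
f 25 51 39
f 51 30 52
f 39 52 26
f 51 52 39
f 23 35 59
f 35 25 60
f 59 60 32
f 35 60 59
f 27 40 56
f 40 23 55
f 56 55 31
f 40 55 56
f 29 47 48
f 47 27 44
f 48 44 28
f 47 44 48
f 30 53 49
f 53 29 45
f 49 45 22
f 53 45 49
f 64 63 67
f 64 67 65
f 65 67 68
f 65 68 66
f 67 63 69
f 67 69 68
f 68 69 70
f 68 70 66
f 69 63 71
f 69 71 70
f 70 71 72
f 70 72 66
f 71 63 73
f 71 73 72
f 72 73 74
f 72 74 66
f 73 63 75
f 73 75 74
f 74 75 76
f 74 76 66
f 75 63 77
f 75 77 76
f 76 77 78
f 76 78 66
f 77 63 79
f 77 79 78
f 78 79 80
f 78 80 66
f 79 63 81
f 79 81 80
f 80 81 82
f 80 82 66
f 81 63 83
f 81 83 82
f 82 83 84
f 82 84 66
f 83 63 85
f 83 85 84
f 84 85 86
f 84 86 66
f 85 63 87
f 85 87 86
f 86 87 88
f 86 88 66
f 87 63 89
f 87 89 88
f 88 89 90
f 88 90 66
f 89 63 91
f 89 91 90
f 90 91 92
f 90 92 66
f 91 63 93
f 91 93 92
f 92 93 94
f 92 94 66
f 93 63 95
f 93 95 94
f 94 95 96
f 94 96 66
f 95 63 64
f 95 64 96
f 96 64 65
f 96 65 66
f 98 100 97
f 101 98 97
f 97 100 99
f 99 101 97
f 98 104 100
f 102 98 101
f 102 104 98
f 100 104 99
f 103 101 99
f 99 104 103
f 103 102 101
f 104 102 103



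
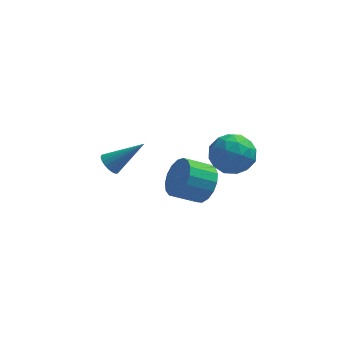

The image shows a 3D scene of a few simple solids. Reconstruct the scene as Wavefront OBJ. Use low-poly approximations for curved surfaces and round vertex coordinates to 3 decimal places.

v 0.931 0.528 -4.219
v 1.49 -0.066 -3.607
v 0.349 -0.442 -2.928
v -0.211 0.152 -3.541
v 1.484 0.366 -3.378
v 0.343 -0.01 -2.7
v 1.351 0.834 -3.342
v 0.21 0.458 -2.663
v 1.122 1.232 -3.506
v -0.019 0.856 -2.828
v 0.849 1.469 -3.835
v -0.292 1.093 -3.156
v 0.595 1.491 -4.251
v -0.547 1.114 -3.573
v 0.417 1.291 -4.66
v -0.724 0.915 -3.982
v 0.358 0.917 -4.968
v -0.784 0.541 -4.29
v 0.429 0.454 -5.104
v -0.712 0.078 -4.426
v 0.616 0.008 -5.038
v -0.526 -0.368 -4.36
v 0.874 -0.319 -4.784
v -0.267 -0.695 -4.106
v 1.146 -0.452 -4.401
v 0.004 -0.828 -3.723
v 1.368 -0.361 -3.976
v 0.227 -0.737 -3.298
v -3.119 0.197 -2.928
v -2.797 0.409 -3.374
v -1.661 0.503 -1.732
v -2.908 0.611 -3.291
v -3.056 0.741 -3.145
v -3.214 0.778 -2.961
v -3.356 0.714 -2.771
v -3.457 0.56 -2.609
v -3.499 0.344 -2.502
v -3.476 0.102 -2.468
v -3.391 -0.124 -2.514
v -3.259 -0.294 -2.631
v -3.102 -0.379 -2.8
v -2.949 -0.365 -2.991
v -2.825 -0.254 -3.171
v -2.751 -0.065 -3.309
v -2.742 0.17 -3.381
v 1.591 -3.026 0.253
v 2.337 -2.393 0.608
v 2.223 -4.287 1.172
v 2.969 -3.654 1.527
v 1.981 -3.508 1.819
v 1.59 -2.729 1.25
v 2.97 -3.951 0.53
v 2.579 -3.172 -0.039
v 3.189 -2.965 0.779
v 2.578 -2.691 1.575
v 1.982 -3.989 0.205
v 1.371 -3.715 1.001
v 1.908 -2.599 0.349
v 2.652 -4.081 1.431
v 2.071 -3.995 1.602
v 2.509 -3.623 1.811
v 1.469 -2.796 0.727
v 1.907 -2.424 0.936
v 1.698 -3.079 1.647
v 2.653 -4.256 0.844
v 3.091 -3.884 1.053
v 2.051 -3.057 -0.031
v 2.489 -2.685 0.178
v 2.862 -3.601 0.133
v 2.848 -2.563 0.659
v 3.22 -3.304 1.199
v 3.22 -3.479 0.613
v 2.99 -3.021 0.279
v 2.488 -2.402 1.127
v 2.86 -3.143 1.668
v 2.279 -3.057 1.839
v 2.049 -2.599 1.504
v 2.989 -2.738 1.228
v 1.7 -3.537 0.112
v 2.072 -4.278 0.653
v 2.511 -4.081 0.276
v 2.281 -3.623 -0.059
v 1.34 -3.376 0.581
v 1.712 -4.117 1.121
v 1.57 -3.659 1.501
v 1.34 -3.201 1.167
v 1.571 -3.942 0.552
f 2 1 5
f 2 5 3
f 3 5 6
f 3 6 4
f 5 1 7
f 5 7 6
f 6 7 8
f 6 8 4
f 7 1 9
f 7 9 8
f 8 9 10
f 8 10 4
f 9 1 11
f 9 11 10
f 10 11 12
f 10 12 4
f 11 1 13
f 11 13 12
f 12 13 14
f 12 14 4
f 13 1 15
f 13 15 14
f 14 15 16
f 14 16 4
f 15 1 17
f 15 17 16
f 16 17 18
f 16 18 4
f 17 1 19
f 17 19 18
f 18 19 20
f 18 20 4
f 19 1 21
f 19 21 20
f 20 21 22
f 20 22 4
f 21 1 23
f 21 23 22
f 22 23 24
f 22 24 4
f 23 1 25
f 23 25 24
f 24 25 26
f 24 26 4
f 25 1 27
f 25 27 26
f 26 27 28
f 26 28 4
f 27 1 2
f 27 2 28
f 28 2 3
f 28 3 4
f 30 29 32
f 30 32 31
f 32 29 33
f 32 33 31
f 33 29 34
f 33 34 31
f 34 29 35
f 34 35 31
f 35 29 36
f 35 36 31
f 36 29 37
f 36 37 31
f 37 29 38
f 37 38 31
f 38 29 39
f 38 39 31
f 39 29 40
f 39 40 31
f 40 29 41
f 40 41 31
f 41 29 42
f 41 42 31
f 42 29 43
f 42 43 31
f 43 29 44
f 43 44 31
f 44 29 45
f 44 45 31
f 45 29 30
f 45 30 31
f 46 83 62
f 83 57 86
f 62 86 51
f 83 86 62
f 46 62 58
f 62 51 63
f 58 63 47
f 62 63 58
f 46 58 67
f 58 47 68
f 67 68 53
f 58 68 67
f 46 67 79
f 67 53 82
f 79 82 56
f 67 82 79
f 46 79 83
f 79 56 87
f 83 87 57
f 79 87 83
f 47 63 74
f 63 51 77
f 74 77 55
f 63 77 74
f 51 86 64
f 86 57 85
f 64 85 50
f 86 85 64
f 57 87 84
f 87 56 80
f 84 80 48
f 87 80 84
f 56 82 81
f 82 53 69
f 81 69 52
f 82 69 81
f 53 68 73
f 68 47 70
f 73 70 54
f 68 70 73
f 49 75 61
f 75 55 76
f 61 76 50
f 75 76 61
f 49 61 59
f 61 50 60
f 59 60 48
f 61 60 59
f 49 59 66
f 59 48 65
f 66 65 52
f 59 65 66
f 49 66 71
f 66 52 72
f 71 72 54
f 66 72 71
f 49 71 75
f 71 54 78
f 75 78 55
f 71 78 75
f 50 76 64
f 76 55 77
f 64 77 51
f 76 77 64
f 48 60 84
f 60 50 85
f 84 85 57
f 60 85 84
f 52 65 81
f 65 48 80
f 81 80 56
f 65 80 81
f 54 72 73
f 72 52 69
f 73 69 53
f 72 69 73
f 55 78 74
f 78 54 70
f 74 70 47
f 78 70 74



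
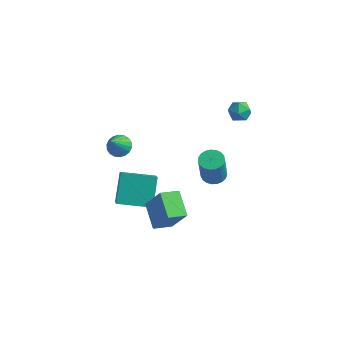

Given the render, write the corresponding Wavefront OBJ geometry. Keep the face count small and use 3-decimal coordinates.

v -1.693 -2.166 -2.733
v -0.687 -2.267 -1.019
v -1.043 -1.25 -3.061
v -0.037 -1.351 -1.347
v -0.603 -3.189 -3.433
v 0.403 -3.29 -1.719
v 0.047 -2.273 -3.761
v 1.053 -2.374 -2.047
v 0.912 2.788 3.486
v 1.258 3.037 2.886
v 1.742 1.943 3.614
v 2.088 2.192 3.014
v 2.079 2.597 3.628
v 1.567 3.119 3.549
v 1.433 1.861 2.951
v 0.921 2.383 2.872
v 1.58 2.463 2.555
v 1.979 2.919 2.973
v 1.021 2.061 3.527
v 1.42 2.517 3.945
v 2.286 -1.743 1.835
v 2.734 -1.217 1.943
v 2.803 -1.63 3.673
v 2.354 -2.157 3.565
v 2.477 -1.087 1.984
v 2.546 -1.5 3.714
v 2.187 -1.07 2
v 2.256 -1.484 3.73
v 1.914 -1.17 1.987
v 1.982 -1.583 3.717
v 1.705 -1.369 1.948
v 1.774 -1.782 3.677
v 1.597 -1.632 1.889
v 1.665 -2.046 3.619
v 1.607 -1.915 1.821
v 1.676 -2.329 3.551
v 1.735 -2.168 1.755
v 1.804 -2.582 3.485
v 1.959 -2.348 1.703
v 2.027 -2.761 3.433
v 2.238 -2.423 1.674
v 2.307 -2.836 3.404
v 2.526 -2.38 1.673
v 2.595 -2.794 3.403
v 2.773 -2.228 1.7
v 2.841 -2.641 3.43
v 2.935 -1.991 1.75
v 3.003 -2.405 3.48
v 2.985 -1.712 1.815
v 3.053 -2.125 3.545
v 2.914 -1.438 1.883
v 2.982 -1.852 3.613
v -3.565 -2.184 -3.728
v -4.023 -0.892 -2.328
v -4.154 -1.353 -4.688
v -4.612 -0.06 -3.288
v -1.768 -1.24 -4.012
v -2.226 0.053 -2.612
v -2.357 -0.408 -4.972
v -2.815 0.884 -3.572
v -2.874 -2.797 2.603
v -2.542 -3.277 2.215
v -2.706 -3.923 4.137
v -2.309 -3.099 2.32
v -2.187 -2.862 2.481
v -2.202 -2.611 2.666
v -2.349 -2.398 2.838
v -2.601 -2.264 2.964
v -2.906 -2.235 3.019
v -3.205 -2.318 2.991
v -3.438 -2.496 2.886
v -3.56 -2.733 2.725
v -3.546 -2.983 2.54
v -3.398 -3.197 2.367
v -3.147 -3.331 2.241
v -2.841 -3.36 2.187
f 2 4 1
f 5 2 1
f 1 4 3
f 3 5 1
f 2 8 4
f 6 2 5
f 6 8 2
f 4 8 3
f 7 5 3
f 3 8 7
f 7 6 5
f 8 6 7
f 9 20 14
f 9 14 10
f 9 10 16
f 9 16 19
f 9 19 20
f 10 14 18
f 14 20 13
f 20 19 11
f 19 16 15
f 16 10 17
f 12 18 13
f 12 13 11
f 12 11 15
f 12 15 17
f 12 17 18
f 13 18 14
f 11 13 20
f 15 11 19
f 17 15 16
f 18 17 10
f 22 21 25
f 22 25 23
f 23 25 26
f 23 26 24
f 25 21 27
f 25 27 26
f 26 27 28
f 26 28 24
f 27 21 29
f 27 29 28
f 28 29 30
f 28 30 24
f 29 21 31
f 29 31 30
f 30 31 32
f 30 32 24
f 31 21 33
f 31 33 32
f 32 33 34
f 32 34 24
f 33 21 35
f 33 35 34
f 34 35 36
f 34 36 24
f 35 21 37
f 35 37 36
f 36 37 38
f 36 38 24
f 37 21 39
f 37 39 38
f 38 39 40
f 38 40 24
f 39 21 41
f 39 41 40
f 40 41 42
f 40 42 24
f 41 21 43
f 41 43 42
f 42 43 44
f 42 44 24
f 43 21 45
f 43 45 44
f 44 45 46
f 44 46 24
f 45 21 47
f 45 47 46
f 46 47 48
f 46 48 24
f 47 21 49
f 47 49 48
f 48 49 50
f 48 50 24
f 49 21 51
f 49 51 50
f 50 51 52
f 50 52 24
f 51 21 22
f 51 22 52
f 52 22 23
f 52 23 24
f 54 56 53
f 57 54 53
f 53 56 55
f 55 57 53
f 54 60 56
f 58 54 57
f 58 60 54
f 56 60 55
f 59 57 55
f 55 60 59
f 59 58 57
f 60 58 59
f 62 61 64
f 62 64 63
f 64 61 65
f 64 65 63
f 65 61 66
f 65 66 63
f 66 61 67
f 66 67 63
f 67 61 68
f 67 68 63
f 68 61 69
f 68 69 63
f 69 61 70
f 69 70 63
f 70 61 71
f 70 71 63
f 71 61 72
f 71 72 63
f 72 61 73
f 72 73 63
f 73 61 74
f 73 74 63
f 74 61 75
f 74 75 63
f 75 61 76
f 75 76 63
f 76 61 62
f 76 62 63



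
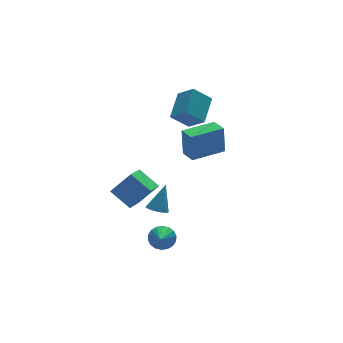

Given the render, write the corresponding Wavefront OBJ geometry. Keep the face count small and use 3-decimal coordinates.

v -1.922 0.728 -2.496
v -3.037 -0.465 -1.738
v -2.575 1.889 -1.628
v -3.689 0.696 -0.87
v -0.771 0.444 -1.25
v -1.885 -0.749 -0.492
v -1.423 1.605 -0.382
v -2.538 0.412 0.376
v -1.654 -1.704 -3.944
v -0.965 -1.796 -3.528
v -2.246 -2.656 -3.176
v -1.137 -1.539 -3.343
v -1.412 -1.315 -3.276
v -1.734 -1.168 -3.343
v -2.041 -1.127 -3.528
v -2.27 -1.2 -3.796
v -2.378 -1.373 -4.093
v -2.342 -1.612 -4.361
v -2.17 -1.868 -4.546
v -1.896 -2.093 -4.613
v -1.573 -2.24 -4.546
v -1.267 -2.281 -4.361
v -1.037 -2.207 -4.093
v -0.929 -2.034 -3.796
v -2.008 -1.804 -1.3
v -1.445 -1.689 -1.623
v -1.232 -1.336 0.22
v -1.558 -1.458 -1.637
v -1.74 -1.28 -1.598
v -1.963 -1.181 -1.515
v -2.192 -1.178 -1.399
v -2.394 -1.269 -1.267
v -2.537 -1.442 -1.141
v -2.6 -1.67 -1.039
v -2.572 -1.919 -0.977
v -2.459 -2.149 -0.964
v -2.277 -2.328 -1.002
v -2.054 -2.426 -1.085
v -1.824 -2.43 -1.202
v -1.623 -2.338 -1.333
v -1.48 -2.165 -1.459
v -1.417 -1.937 -1.561
v 2.017 1.706 -0.768
v 2.006 1.866 1.116
v 1.966 2.791 -0.86
v 1.955 2.951 1.023
v 4.205 1.809 -0.763
v 4.194 1.969 1.12
v 4.154 2.894 -0.856
v 4.143 3.054 1.028
v 1.22 1.033 4.017
v 2.388 2.329 4.864
v 0.737 2.022 3.168
v 1.905 3.319 4.015
v 2.255 0.721 3.065
v 3.423 2.018 3.912
v 1.772 1.711 2.216
v 2.94 3.007 3.063
f 2 4 1
f 5 2 1
f 1 4 3
f 3 5 1
f 2 8 4
f 6 2 5
f 6 8 2
f 4 8 3
f 7 5 3
f 3 8 7
f 7 6 5
f 8 6 7
f 10 9 12
f 10 12 11
f 12 9 13
f 12 13 11
f 13 9 14
f 13 14 11
f 14 9 15
f 14 15 11
f 15 9 16
f 15 16 11
f 16 9 17
f 16 17 11
f 17 9 18
f 17 18 11
f 18 9 19
f 18 19 11
f 19 9 20
f 19 20 11
f 20 9 21
f 20 21 11
f 21 9 22
f 21 22 11
f 22 9 23
f 22 23 11
f 23 9 24
f 23 24 11
f 24 9 10
f 24 10 11
f 26 25 28
f 26 28 27
f 28 25 29
f 28 29 27
f 29 25 30
f 29 30 27
f 30 25 31
f 30 31 27
f 31 25 32
f 31 32 27
f 32 25 33
f 32 33 27
f 33 25 34
f 33 34 27
f 34 25 35
f 34 35 27
f 35 25 36
f 35 36 27
f 36 25 37
f 36 37 27
f 37 25 38
f 37 38 27
f 38 25 39
f 38 39 27
f 39 25 40
f 39 40 27
f 40 25 41
f 40 41 27
f 41 25 42
f 41 42 27
f 42 25 26
f 42 26 27
f 44 46 43
f 47 44 43
f 43 46 45
f 45 47 43
f 44 50 46
f 48 44 47
f 48 50 44
f 46 50 45
f 49 47 45
f 45 50 49
f 49 48 47
f 50 48 49
f 52 54 51
f 55 52 51
f 51 54 53
f 53 55 51
f 52 58 54
f 56 52 55
f 56 58 52
f 54 58 53
f 57 55 53
f 53 58 57
f 57 56 55
f 58 56 57



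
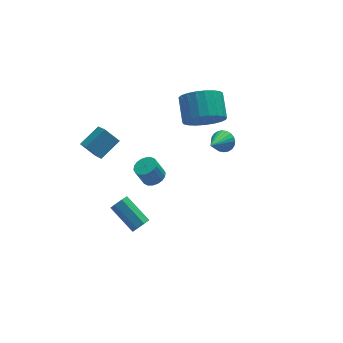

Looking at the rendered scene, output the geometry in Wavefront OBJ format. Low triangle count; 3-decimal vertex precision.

v -2.46 0.801 0.901
v -3.046 1.313 1.513
v -2.425 2.127 -0.177
v -3.011 2.64 0.434
v -1.389 1.28 1.526
v -1.975 1.793 2.137
v -1.354 2.607 0.447
v -1.94 3.119 1.059
v 3.04 1.638 1.422
v 3.971 1.811 0.862
v 4.191 3.076 1.618
v 3.26 2.902 2.178
v 3.662 2.022 0.599
v 3.881 3.286 1.356
v 3.245 2.166 0.479
v 3.464 3.431 1.235
v 2.792 2.219 0.522
v 3.012 3.484 1.278
v 2.383 2.172 0.72
v 2.602 3.436 1.476
v 2.087 2.032 1.04
v 2.307 3.296 1.796
v 1.956 1.824 1.425
v 2.176 3.089 2.182
v 2.013 1.584 1.81
v 2.232 2.848 2.567
v 2.247 1.353 2.128
v 2.466 2.618 2.885
v 2.618 1.171 2.324
v 2.838 2.436 3.081
v 3.063 1.07 2.364
v 3.282 2.335 3.12
v 3.503 1.067 2.241
v 3.723 2.332 2.997
v 3.864 1.163 1.976
v 4.083 2.428 2.732
v 4.082 1.341 1.615
v 4.301 2.606 2.372
v 4.12 1.57 1.221
v 4.339 2.835 1.978
v -0.53 -1.461 1.118
v -0.095 -1.811 1.337
v -0.495 -1.729 2.261
v -0.93 -1.379 2.042
v 0.008 -1.566 1.36
v -0.391 -1.484 2.284
v 0.005 -1.3 1.335
v -0.394 -1.219 2.259
v -0.104 -1.066 1.267
v -0.503 -0.984 2.191
v -0.297 -0.911 1.17
v -0.697 -0.829 2.094
v -0.537 -0.864 1.062
v -0.937 -0.782 1.986
v -0.775 -0.935 0.965
v -1.175 -0.853 1.889
v -0.965 -1.111 0.899
v -1.365 -1.029 1.823
v -1.069 -1.356 0.876
v -1.468 -1.274 1.8
v -1.066 -1.621 0.901
v -1.465 -1.54 1.825
v -0.957 -1.856 0.969
v -1.356 -1.774 1.893
v -0.763 -2.011 1.066
v -1.163 -1.929 1.99
v -0.523 -2.058 1.174
v -0.923 -1.976 2.098
v -0.285 -1.987 1.271
v -0.685 -1.905 2.195
v 4.396 2.672 -1.765
v 4.909 2.319 -1.58
v 3.384 1.688 -0.835
v 4.903 2.496 -1.399
v 4.82 2.7 -1.273
v 4.673 2.9 -1.222
v 4.483 3.065 -1.254
v 4.28 3.17 -1.364
v 4.094 3.2 -1.534
v 3.955 3.149 -1.74
v 3.883 3.026 -1.949
v 3.888 2.848 -2.131
v 3.972 2.644 -2.256
v 4.119 2.444 -2.307
v 4.309 2.279 -2.275
v 4.512 2.174 -2.166
v 4.698 2.144 -1.995
v 4.837 2.195 -1.789
v -1.979 -4.065 0.417
v -1.598 -4.09 0.77
v -2.28 -2.861 1.596
v -2.661 -2.835 1.243
v -1.512 -3.842 0.471
v -2.194 -2.613 1.297
v -1.7 -3.724 0.141
v -2.382 -2.495 0.966
v -2.051 -3.806 -0.028
v -2.733 -2.577 0.798
v -2.36 -4.039 0.064
v -3.042 -2.81 0.89
v -2.446 -4.287 0.363
v -3.128 -3.058 1.189
v -2.258 -4.405 0.694
v -2.94 -3.176 1.519
v -1.907 -4.323 0.862
v -2.589 -3.094 1.688
f 2 4 1
f 5 2 1
f 1 4 3
f 3 5 1
f 2 8 4
f 6 2 5
f 6 8 2
f 4 8 3
f 7 5 3
f 3 8 7
f 7 6 5
f 8 6 7
f 10 9 13
f 10 13 11
f 11 13 14
f 11 14 12
f 13 9 15
f 13 15 14
f 14 15 16
f 14 16 12
f 15 9 17
f 15 17 16
f 16 17 18
f 16 18 12
f 17 9 19
f 17 19 18
f 18 19 20
f 18 20 12
f 19 9 21
f 19 21 20
f 20 21 22
f 20 22 12
f 21 9 23
f 21 23 22
f 22 23 24
f 22 24 12
f 23 9 25
f 23 25 24
f 24 25 26
f 24 26 12
f 25 9 27
f 25 27 26
f 26 27 28
f 26 28 12
f 27 9 29
f 27 29 28
f 28 29 30
f 28 30 12
f 29 9 31
f 29 31 30
f 30 31 32
f 30 32 12
f 31 9 33
f 31 33 32
f 32 33 34
f 32 34 12
f 33 9 35
f 33 35 34
f 34 35 36
f 34 36 12
f 35 9 37
f 35 37 36
f 36 37 38
f 36 38 12
f 37 9 39
f 37 39 38
f 38 39 40
f 38 40 12
f 39 9 10
f 39 10 40
f 40 10 11
f 40 11 12
f 42 41 45
f 42 45 43
f 43 45 46
f 43 46 44
f 45 41 47
f 45 47 46
f 46 47 48
f 46 48 44
f 47 41 49
f 47 49 48
f 48 49 50
f 48 50 44
f 49 41 51
f 49 51 50
f 50 51 52
f 50 52 44
f 51 41 53
f 51 53 52
f 52 53 54
f 52 54 44
f 53 41 55
f 53 55 54
f 54 55 56
f 54 56 44
f 55 41 57
f 55 57 56
f 56 57 58
f 56 58 44
f 57 41 59
f 57 59 58
f 58 59 60
f 58 60 44
f 59 41 61
f 59 61 60
f 60 61 62
f 60 62 44
f 61 41 63
f 61 63 62
f 62 63 64
f 62 64 44
f 63 41 65
f 63 65 64
f 64 65 66
f 64 66 44
f 65 41 67
f 65 67 66
f 66 67 68
f 66 68 44
f 67 41 69
f 67 69 68
f 68 69 70
f 68 70 44
f 69 41 42
f 69 42 70
f 70 42 43
f 70 43 44
f 72 71 74
f 72 74 73
f 74 71 75
f 74 75 73
f 75 71 76
f 75 76 73
f 76 71 77
f 76 77 73
f 77 71 78
f 77 78 73
f 78 71 79
f 78 79 73
f 79 71 80
f 79 80 73
f 80 71 81
f 80 81 73
f 81 71 82
f 81 82 73
f 82 71 83
f 82 83 73
f 83 71 84
f 83 84 73
f 84 71 85
f 84 85 73
f 85 71 86
f 85 86 73
f 86 71 87
f 86 87 73
f 87 71 88
f 87 88 73
f 88 71 72
f 88 72 73
f 90 89 93
f 90 93 91
f 91 93 94
f 91 94 92
f 93 89 95
f 93 95 94
f 94 95 96
f 94 96 92
f 95 89 97
f 95 97 96
f 96 97 98
f 96 98 92
f 97 89 99
f 97 99 98
f 98 99 100
f 98 100 92
f 99 89 101
f 99 101 100
f 100 101 102
f 100 102 92
f 101 89 103
f 101 103 102
f 102 103 104
f 102 104 92
f 103 89 105
f 103 105 104
f 104 105 106
f 104 106 92
f 105 89 90
f 105 90 106
f 106 90 91
f 106 91 92



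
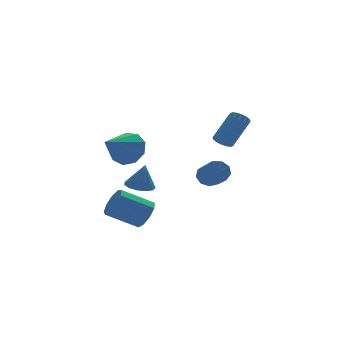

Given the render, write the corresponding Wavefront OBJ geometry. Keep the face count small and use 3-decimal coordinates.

v 2.929 4.399 -2.336
v 3.302 4.672 -1.758
v 3.145 3.175 -0.947
v 2.771 2.901 -1.524
v 2.807 4.756 -1.699
v 2.649 3.259 -0.888
v 2.368 4.673 -1.938
v 2.21 3.176 -1.127
v 2.192 4.461 -2.363
v 2.034 2.964 -1.552
v 2.361 4.22 -2.775
v 2.203 2.723 -1.964
v 2.795 4.063 -2.981
v 2.637 2.566 -2.17
v 3.292 4.062 -2.886
v 3.134 2.565 -2.074
v 3.619 4.219 -2.532
v 3.461 2.722 -1.721
v 3.623 4.46 -2.087
v 3.465 2.963 -1.276
v -2.261 2.334 0.854
v -1.522 1.758 1.39
v -3.799 1.266 1.826
v -1.699 2.363 1.775
v -2.139 2.955 1.729
v -2.636 3.256 1.273
v -2.958 3.126 0.621
v -2.954 2.625 0.078
v -2.625 1.988 -0.102
v -2.126 1.513 0.165
v -1.691 1.422 0.754
v -1.85 0.757 -3.184
v -1.403 0.72 -2.415
v -3.004 1.106 -1.467
v -3.45 1.143 -2.236
v -1.395 1.288 -2.634
v -2.996 1.675 -1.685
v -1.6 1.608 -3.11
v -3.201 1.994 -2.161
v -1.922 1.529 -3.62
v -3.522 1.915 -2.672
v -2.21 1.089 -3.927
v -3.81 1.475 -2.979
v -2.329 0.494 -3.886
v -3.93 0.88 -2.938
v -2.224 0.021 -3.517
v -3.825 0.407 -2.568
v -1.944 -0.107 -2.992
v -3.545 0.279 -2.043
v -1.62 0.169 -2.557
v -3.22 0.555 -1.608
v 2.856 2.366 0.739
v 3.185 1.878 0.704
v 4.434 2.625 2.047
v 4.104 3.114 2.081
v 3.3 2.066 0.492
v 4.549 2.814 1.835
v 3.296 2.335 0.347
v 4.544 3.082 1.69
v 3.174 2.612 0.306
v 4.422 3.359 1.649
v 2.966 2.823 0.382
v 4.215 3.57 1.724
v 2.729 2.912 0.553
v 3.978 3.659 1.895
v 2.526 2.855 0.773
v 3.775 3.602 2.116
v 2.411 2.666 0.985
v 3.66 3.414 2.328
v 2.416 2.398 1.13
v 3.664 3.145 2.473
v 2.538 2.121 1.171
v 3.786 2.868 2.514
v 2.745 1.91 1.096
v 3.994 2.657 2.438
v 2.982 1.821 0.925
v 4.231 2.568 2.267
v -1.55 2.57 -1.86
v -0.766 2.745 -1.967
v -1.31 2.39 -0.4
v -0.976 3.141 -1.883
v -1.368 3.357 -1.792
v -1.818 3.322 -1.722
v -2.183 3.049 -1.696
v -2.347 2.624 -1.722
v -2.258 2.182 -1.791
v -1.944 1.863 -1.882
v -1.505 1.769 -1.966
v -1.081 1.929 -2.016
v -0.806 2.293 -2.017
f 2 1 5
f 2 5 3
f 3 5 6
f 3 6 4
f 5 1 7
f 5 7 6
f 6 7 8
f 6 8 4
f 7 1 9
f 7 9 8
f 8 9 10
f 8 10 4
f 9 1 11
f 9 11 10
f 10 11 12
f 10 12 4
f 11 1 13
f 11 13 12
f 12 13 14
f 12 14 4
f 13 1 15
f 13 15 14
f 14 15 16
f 14 16 4
f 15 1 17
f 15 17 16
f 16 17 18
f 16 18 4
f 17 1 19
f 17 19 18
f 18 19 20
f 18 20 4
f 19 1 2
f 19 2 20
f 20 2 3
f 20 3 4
f 22 21 24
f 22 24 23
f 24 21 25
f 24 25 23
f 25 21 26
f 25 26 23
f 26 21 27
f 26 27 23
f 27 21 28
f 27 28 23
f 28 21 29
f 28 29 23
f 29 21 30
f 29 30 23
f 30 21 31
f 30 31 23
f 31 21 22
f 31 22 23
f 33 32 36
f 33 36 34
f 34 36 37
f 34 37 35
f 36 32 38
f 36 38 37
f 37 38 39
f 37 39 35
f 38 32 40
f 38 40 39
f 39 40 41
f 39 41 35
f 40 32 42
f 40 42 41
f 41 42 43
f 41 43 35
f 42 32 44
f 42 44 43
f 43 44 45
f 43 45 35
f 44 32 46
f 44 46 45
f 45 46 47
f 45 47 35
f 46 32 48
f 46 48 47
f 47 48 49
f 47 49 35
f 48 32 50
f 48 50 49
f 49 50 51
f 49 51 35
f 50 32 33
f 50 33 51
f 51 33 34
f 51 34 35
f 53 52 56
f 53 56 54
f 54 56 57
f 54 57 55
f 56 52 58
f 56 58 57
f 57 58 59
f 57 59 55
f 58 52 60
f 58 60 59
f 59 60 61
f 59 61 55
f 60 52 62
f 60 62 61
f 61 62 63
f 61 63 55
f 62 52 64
f 62 64 63
f 63 64 65
f 63 65 55
f 64 52 66
f 64 66 65
f 65 66 67
f 65 67 55
f 66 52 68
f 66 68 67
f 67 68 69
f 67 69 55
f 68 52 70
f 68 70 69
f 69 70 71
f 69 71 55
f 70 52 72
f 70 72 71
f 71 72 73
f 71 73 55
f 72 52 74
f 72 74 73
f 73 74 75
f 73 75 55
f 74 52 76
f 74 76 75
f 75 76 77
f 75 77 55
f 76 52 53
f 76 53 77
f 77 53 54
f 77 54 55
f 79 78 81
f 79 81 80
f 81 78 82
f 81 82 80
f 82 78 83
f 82 83 80
f 83 78 84
f 83 84 80
f 84 78 85
f 84 85 80
f 85 78 86
f 85 86 80
f 86 78 87
f 86 87 80
f 87 78 88
f 87 88 80
f 88 78 89
f 88 89 80
f 89 78 90
f 89 90 80
f 90 78 79
f 90 79 80



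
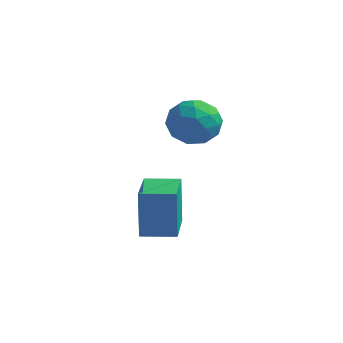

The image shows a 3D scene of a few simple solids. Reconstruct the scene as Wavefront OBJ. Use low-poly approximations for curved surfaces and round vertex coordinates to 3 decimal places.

v -0.134 -3.712 -1.189
v -0.326 -3.412 0.688
v -0.912 -1.832 -1.569
v -1.103 -1.531 0.307
v 1.063 -3.209 -1.147
v 0.872 -2.908 0.729
v 0.286 -1.328 -1.528
v 0.094 -1.028 0.349
v -0.465 2.104 2.421
v 0.145 1.795 1.582
v -1.125 0.485 2.538
v -0.515 0.176 1.699
v -0.049 0.417 2.647
v 0.358 1.418 2.574
v -1.338 0.862 1.546
v -0.931 1.863 1.473
v -0.394 1.027 1.041
v 0.402 0.752 1.721
v -1.382 1.528 2.399
v -0.586 1.253 3.079
v -0.102 2.092 1.991
v -0.878 0.188 2.129
v -0.604 0.33 2.686
v -0.245 0.148 2.192
v 0.023 1.87 2.575
v 0.382 1.688 2.081
v 0.267 0.878 2.707
v -1.362 0.592 2.039
v -1.003 0.41 1.545
v -0.735 2.132 1.928
v -0.376 1.95 1.434
v -1.247 1.402 1.413
v -0.061 1.459 1.18
v -0.448 0.507 1.249
v -0.932 0.911 1.159
v -0.693 1.499 1.116
v 0.407 1.297 1.58
v 0.02 0.345 1.648
v 0.293 0.487 2.206
v 0.533 1.075 2.163
v 0.09 0.846 1.262
v -1 1.935 2.472
v -1.387 0.983 2.54
v -1.513 1.205 1.957
v -1.273 1.793 1.914
v -0.532 1.773 2.871
v -0.919 0.821 2.94
v -0.287 0.781 3.004
v -0.048 1.369 2.961
v -1.07 1.434 2.858
f 2 4 1
f 5 2 1
f 1 4 3
f 3 5 1
f 2 8 4
f 6 2 5
f 6 8 2
f 4 8 3
f 7 5 3
f 3 8 7
f 7 6 5
f 8 6 7
f 9 46 25
f 46 20 49
f 25 49 14
f 46 49 25
f 9 25 21
f 25 14 26
f 21 26 10
f 25 26 21
f 9 21 30
f 21 10 31
f 30 31 16
f 21 31 30
f 9 30 42
f 30 16 45
f 42 45 19
f 30 45 42
f 9 42 46
f 42 19 50
f 46 50 20
f 42 50 46
f 10 26 37
f 26 14 40
f 37 40 18
f 26 40 37
f 14 49 27
f 49 20 48
f 27 48 13
f 49 48 27
f 20 50 47
f 50 19 43
f 47 43 11
f 50 43 47
f 19 45 44
f 45 16 32
f 44 32 15
f 45 32 44
f 16 31 36
f 31 10 33
f 36 33 17
f 31 33 36
f 12 38 24
f 38 18 39
f 24 39 13
f 38 39 24
f 12 24 22
f 24 13 23
f 22 23 11
f 24 23 22
f 12 22 29
f 22 11 28
f 29 28 15
f 22 28 29
f 12 29 34
f 29 15 35
f 34 35 17
f 29 35 34
f 12 34 38
f 34 17 41
f 38 41 18
f 34 41 38
f 13 39 27
f 39 18 40
f 27 40 14
f 39 40 27
f 11 23 47
f 23 13 48
f 47 48 20
f 23 48 47
f 15 28 44
f 28 11 43
f 44 43 19
f 28 43 44
f 17 35 36
f 35 15 32
f 36 32 16
f 35 32 36
f 18 41 37
f 41 17 33
f 37 33 10
f 41 33 37

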